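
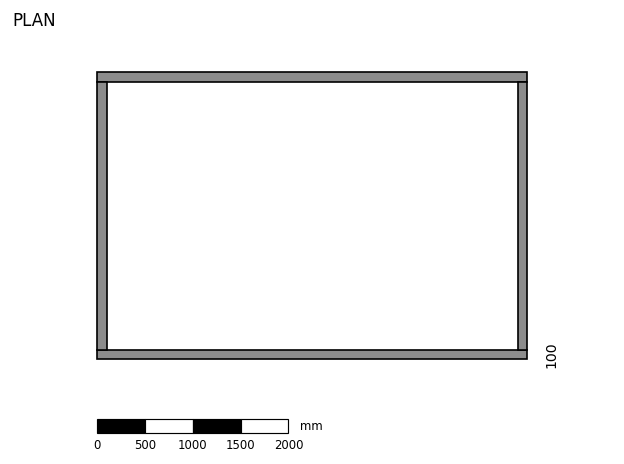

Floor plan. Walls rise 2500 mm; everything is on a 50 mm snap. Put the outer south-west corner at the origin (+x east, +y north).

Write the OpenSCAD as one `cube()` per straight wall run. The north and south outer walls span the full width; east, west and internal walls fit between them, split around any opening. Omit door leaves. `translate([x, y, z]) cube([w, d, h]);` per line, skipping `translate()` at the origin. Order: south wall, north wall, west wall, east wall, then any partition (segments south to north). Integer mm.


cube([4500, 100, 2500]);
translate([0, 2900, 0]) cube([4500, 100, 2500]);
translate([0, 100, 0]) cube([100, 2800, 2500]);
translate([4400, 100, 0]) cube([100, 2800, 2500]);


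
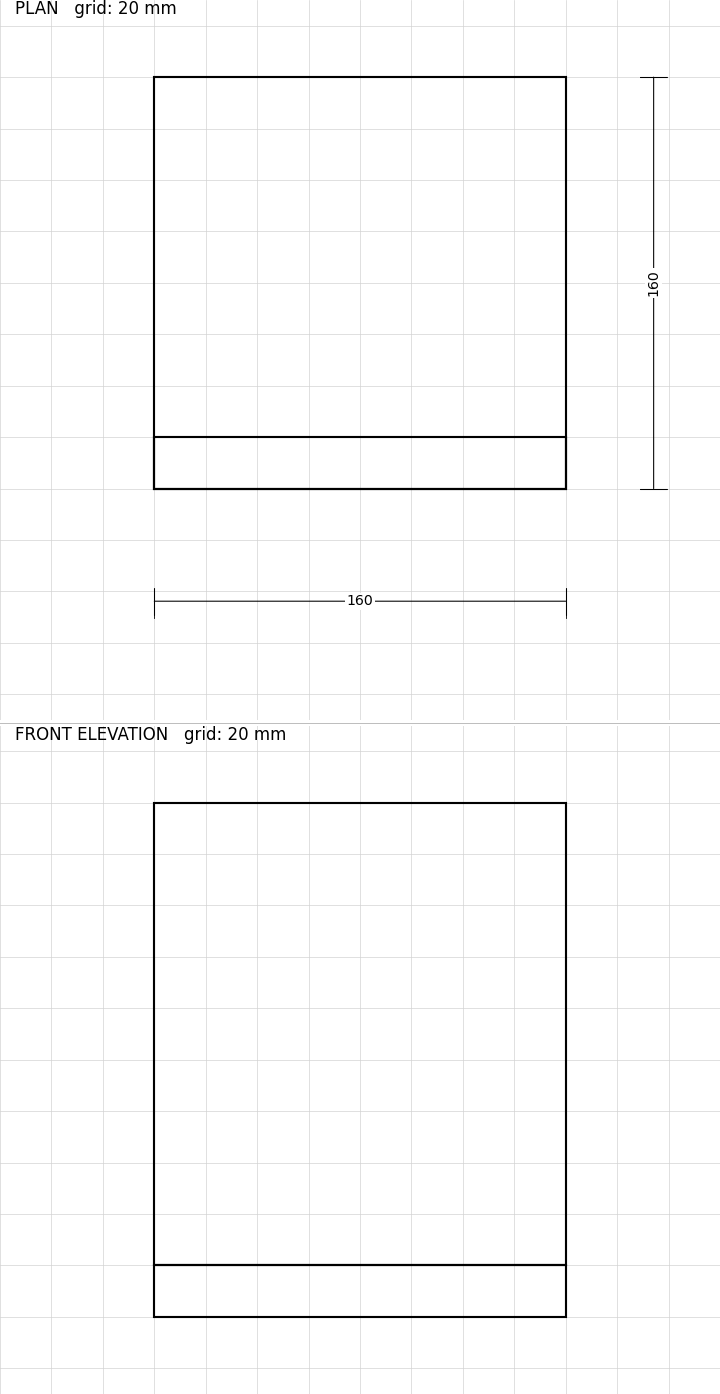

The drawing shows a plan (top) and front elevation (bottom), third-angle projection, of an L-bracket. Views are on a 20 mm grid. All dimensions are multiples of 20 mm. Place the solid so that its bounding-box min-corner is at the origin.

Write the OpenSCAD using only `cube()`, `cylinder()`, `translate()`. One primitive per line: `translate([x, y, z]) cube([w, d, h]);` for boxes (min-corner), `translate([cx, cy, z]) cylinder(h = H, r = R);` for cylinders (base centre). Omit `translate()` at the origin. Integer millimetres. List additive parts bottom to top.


cube([160, 160, 20]);
translate([0, 0, 20]) cube([160, 20, 180]);


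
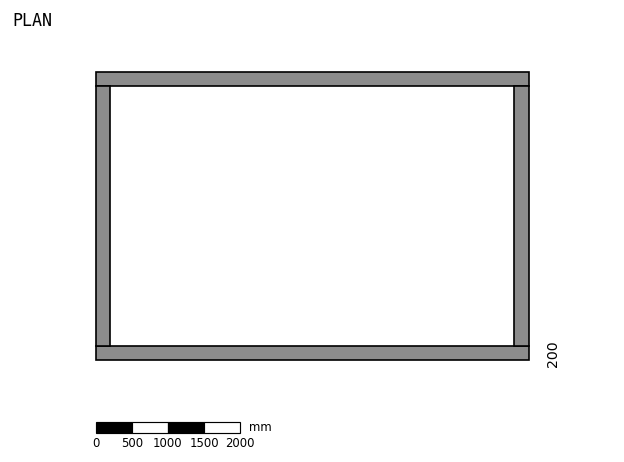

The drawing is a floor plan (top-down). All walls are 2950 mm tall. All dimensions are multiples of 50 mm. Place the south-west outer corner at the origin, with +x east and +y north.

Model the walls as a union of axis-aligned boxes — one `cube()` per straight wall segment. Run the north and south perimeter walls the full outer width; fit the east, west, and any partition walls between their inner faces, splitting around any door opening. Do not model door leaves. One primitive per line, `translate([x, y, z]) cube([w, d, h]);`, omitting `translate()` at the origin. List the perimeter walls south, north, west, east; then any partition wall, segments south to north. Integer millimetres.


cube([6000, 200, 2950]);
translate([0, 3800, 0]) cube([6000, 200, 2950]);
translate([0, 200, 0]) cube([200, 3600, 2950]);
translate([5800, 200, 0]) cube([200, 3600, 2950]);


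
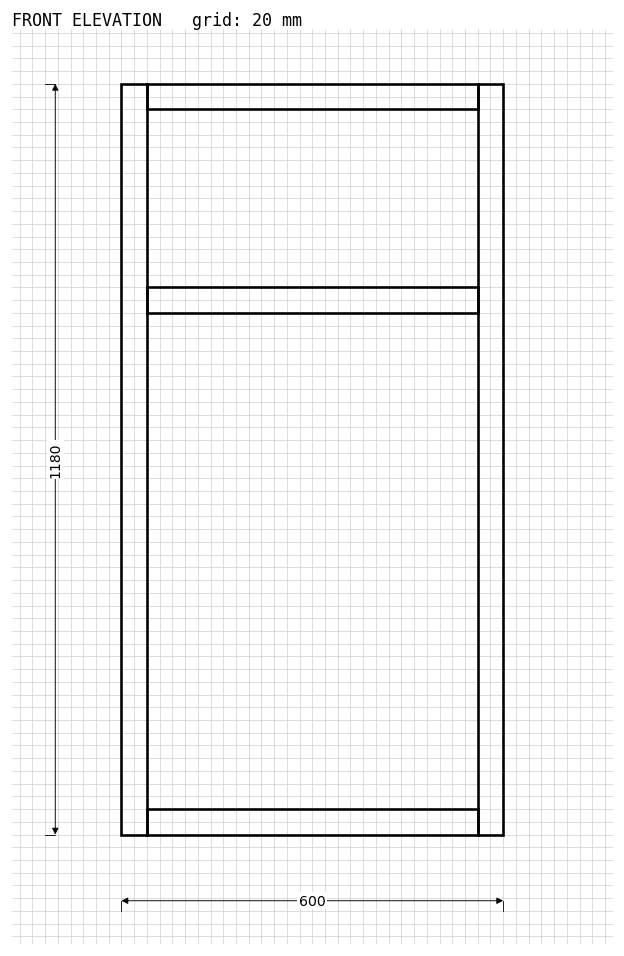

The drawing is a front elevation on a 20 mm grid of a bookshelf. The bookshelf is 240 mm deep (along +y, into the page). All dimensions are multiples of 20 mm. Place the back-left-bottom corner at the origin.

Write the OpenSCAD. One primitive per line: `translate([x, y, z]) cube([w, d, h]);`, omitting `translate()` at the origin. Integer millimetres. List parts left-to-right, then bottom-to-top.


cube([40, 240, 1180]);
translate([40, 0, 0]) cube([520, 240, 40]);
translate([40, 0, 820]) cube([520, 240, 40]);
translate([40, 0, 1140]) cube([520, 240, 40]);
translate([560, 0, 0]) cube([40, 240, 1180]);


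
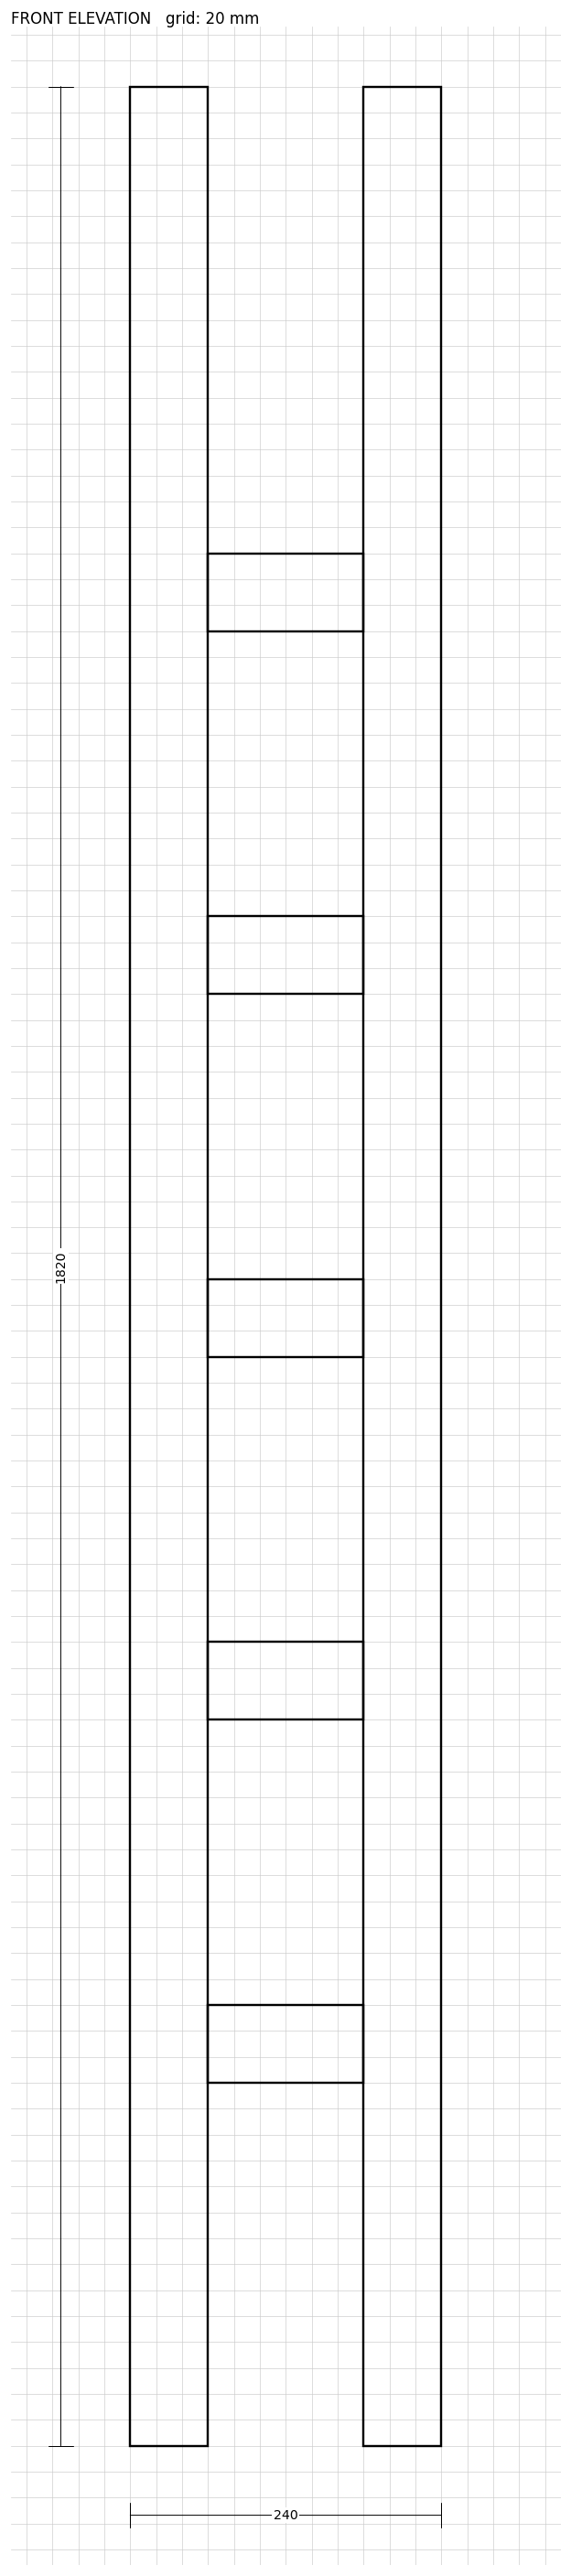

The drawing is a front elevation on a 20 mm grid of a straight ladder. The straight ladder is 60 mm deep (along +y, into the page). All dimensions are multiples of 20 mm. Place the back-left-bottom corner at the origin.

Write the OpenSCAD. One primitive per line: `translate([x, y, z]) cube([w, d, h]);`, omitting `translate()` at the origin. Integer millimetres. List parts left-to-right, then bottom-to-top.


cube([60, 60, 1820]);
translate([60, 0, 280]) cube([120, 60, 60]);
translate([60, 0, 560]) cube([120, 60, 60]);
translate([60, 0, 840]) cube([120, 60, 60]);
translate([60, 0, 1120]) cube([120, 60, 60]);
translate([60, 0, 1400]) cube([120, 60, 60]);
translate([180, 0, 0]) cube([60, 60, 1820]);


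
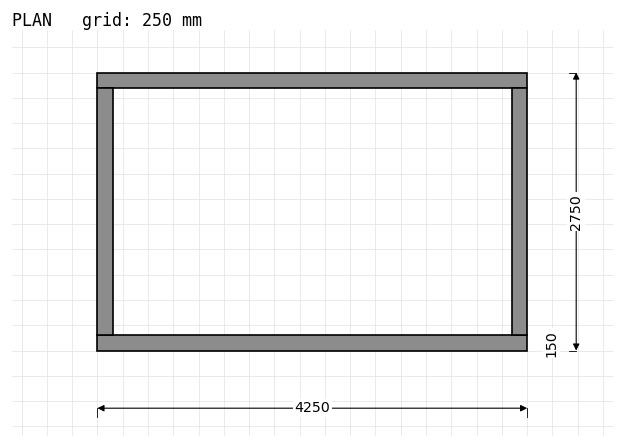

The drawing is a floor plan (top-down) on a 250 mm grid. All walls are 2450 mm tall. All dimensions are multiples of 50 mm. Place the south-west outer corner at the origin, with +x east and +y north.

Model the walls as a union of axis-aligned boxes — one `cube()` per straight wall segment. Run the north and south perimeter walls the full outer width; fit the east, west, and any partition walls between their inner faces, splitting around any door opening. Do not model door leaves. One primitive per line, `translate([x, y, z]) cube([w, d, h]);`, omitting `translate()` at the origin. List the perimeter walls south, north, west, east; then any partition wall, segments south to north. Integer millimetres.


cube([4250, 150, 2450]);
translate([0, 2600, 0]) cube([4250, 150, 2450]);
translate([0, 150, 0]) cube([150, 2450, 2450]);
translate([4100, 150, 0]) cube([150, 2450, 2450]);


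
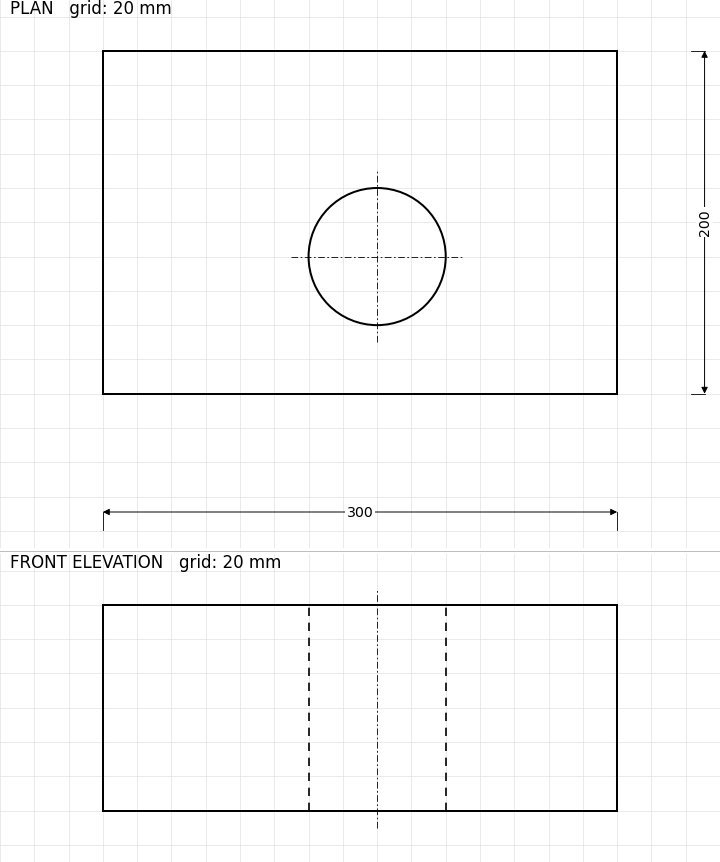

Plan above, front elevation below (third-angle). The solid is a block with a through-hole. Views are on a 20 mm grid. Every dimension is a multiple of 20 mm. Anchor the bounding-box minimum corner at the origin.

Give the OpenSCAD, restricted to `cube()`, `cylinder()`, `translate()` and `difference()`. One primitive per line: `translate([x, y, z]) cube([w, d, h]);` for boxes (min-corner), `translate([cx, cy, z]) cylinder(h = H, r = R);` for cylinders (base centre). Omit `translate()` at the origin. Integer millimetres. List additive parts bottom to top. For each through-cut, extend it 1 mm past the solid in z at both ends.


difference() {
  cube([300, 200, 120]);
  translate([160, 80, -1]) cylinder(h = 122, r = 40);
}


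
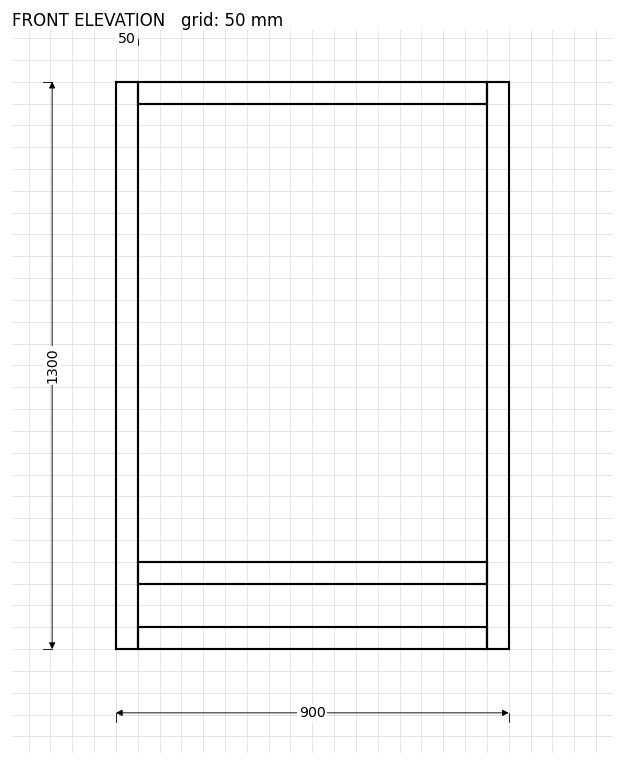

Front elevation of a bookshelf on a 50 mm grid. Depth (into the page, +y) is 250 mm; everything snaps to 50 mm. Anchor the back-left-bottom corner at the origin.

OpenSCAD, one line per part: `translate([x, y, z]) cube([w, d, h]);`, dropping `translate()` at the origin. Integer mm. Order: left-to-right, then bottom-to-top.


cube([50, 250, 1300]);
translate([50, 0, 0]) cube([800, 250, 50]);
translate([50, 0, 150]) cube([800, 250, 50]);
translate([50, 0, 1250]) cube([800, 250, 50]);
translate([850, 0, 0]) cube([50, 250, 1300]);


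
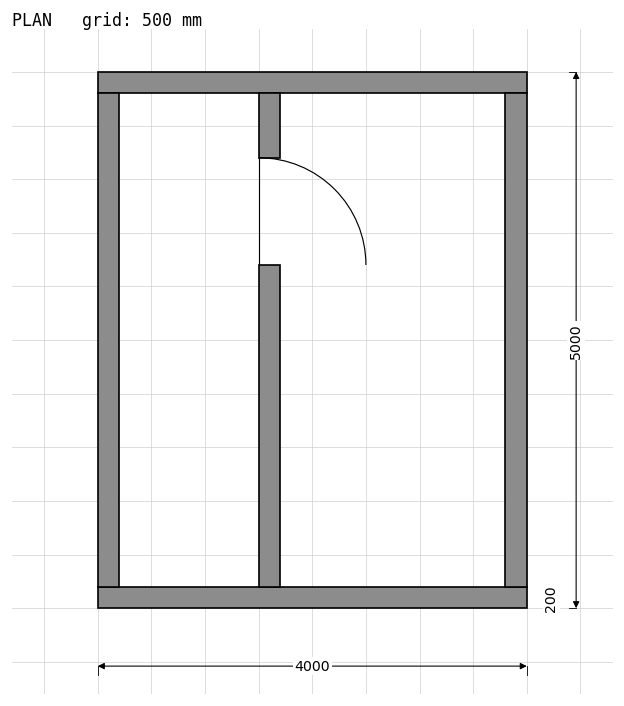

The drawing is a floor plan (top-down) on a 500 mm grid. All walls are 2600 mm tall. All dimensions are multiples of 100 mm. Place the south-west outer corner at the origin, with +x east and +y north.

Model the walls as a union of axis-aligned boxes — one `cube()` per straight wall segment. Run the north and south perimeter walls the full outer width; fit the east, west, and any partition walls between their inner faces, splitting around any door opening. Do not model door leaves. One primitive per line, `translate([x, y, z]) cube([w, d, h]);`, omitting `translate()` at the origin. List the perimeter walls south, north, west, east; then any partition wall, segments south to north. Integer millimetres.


cube([4000, 200, 2600]);
translate([0, 4800, 0]) cube([4000, 200, 2600]);
translate([0, 200, 0]) cube([200, 4600, 2600]);
translate([3800, 200, 0]) cube([200, 4600, 2600]);
translate([1500, 200, 0]) cube([200, 3000, 2600]);
translate([1500, 4200, 0]) cube([200, 600, 2600]);


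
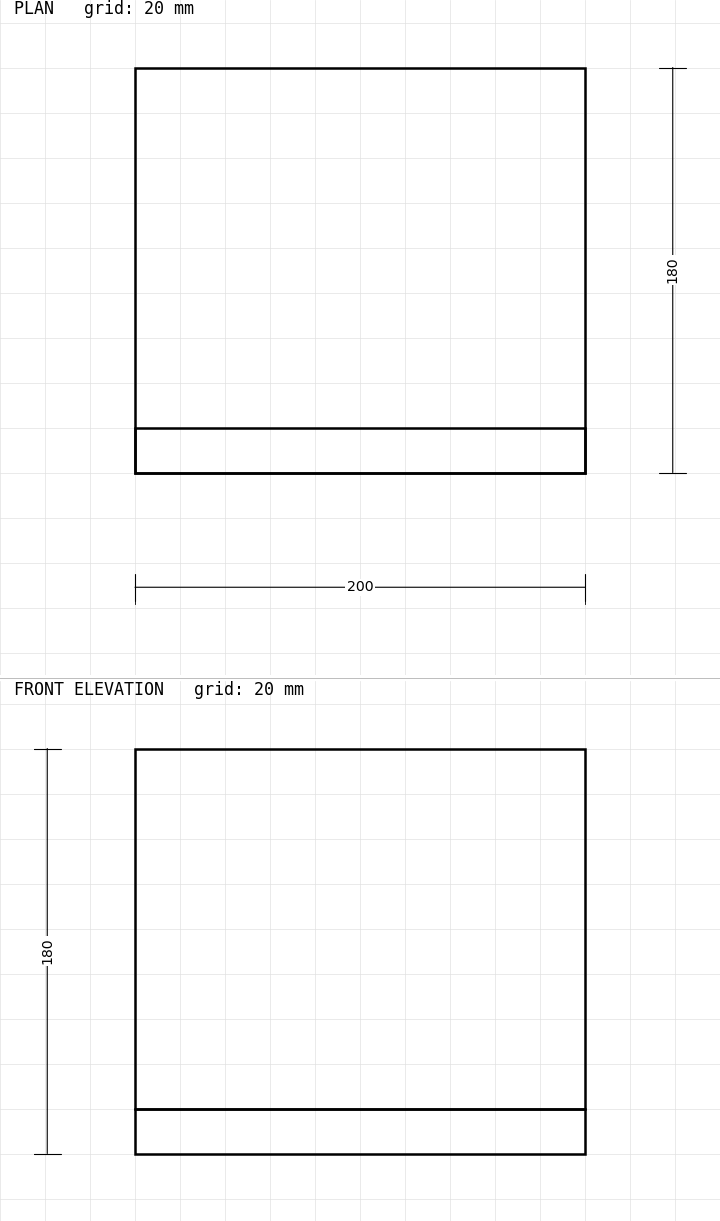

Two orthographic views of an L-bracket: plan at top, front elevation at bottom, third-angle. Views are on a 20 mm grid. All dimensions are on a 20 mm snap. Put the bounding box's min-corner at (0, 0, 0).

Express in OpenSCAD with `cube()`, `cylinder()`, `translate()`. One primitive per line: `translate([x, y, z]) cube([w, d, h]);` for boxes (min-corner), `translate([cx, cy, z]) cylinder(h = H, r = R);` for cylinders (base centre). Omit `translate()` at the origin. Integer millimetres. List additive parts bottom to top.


cube([200, 180, 20]);
translate([0, 0, 20]) cube([200, 20, 160]);


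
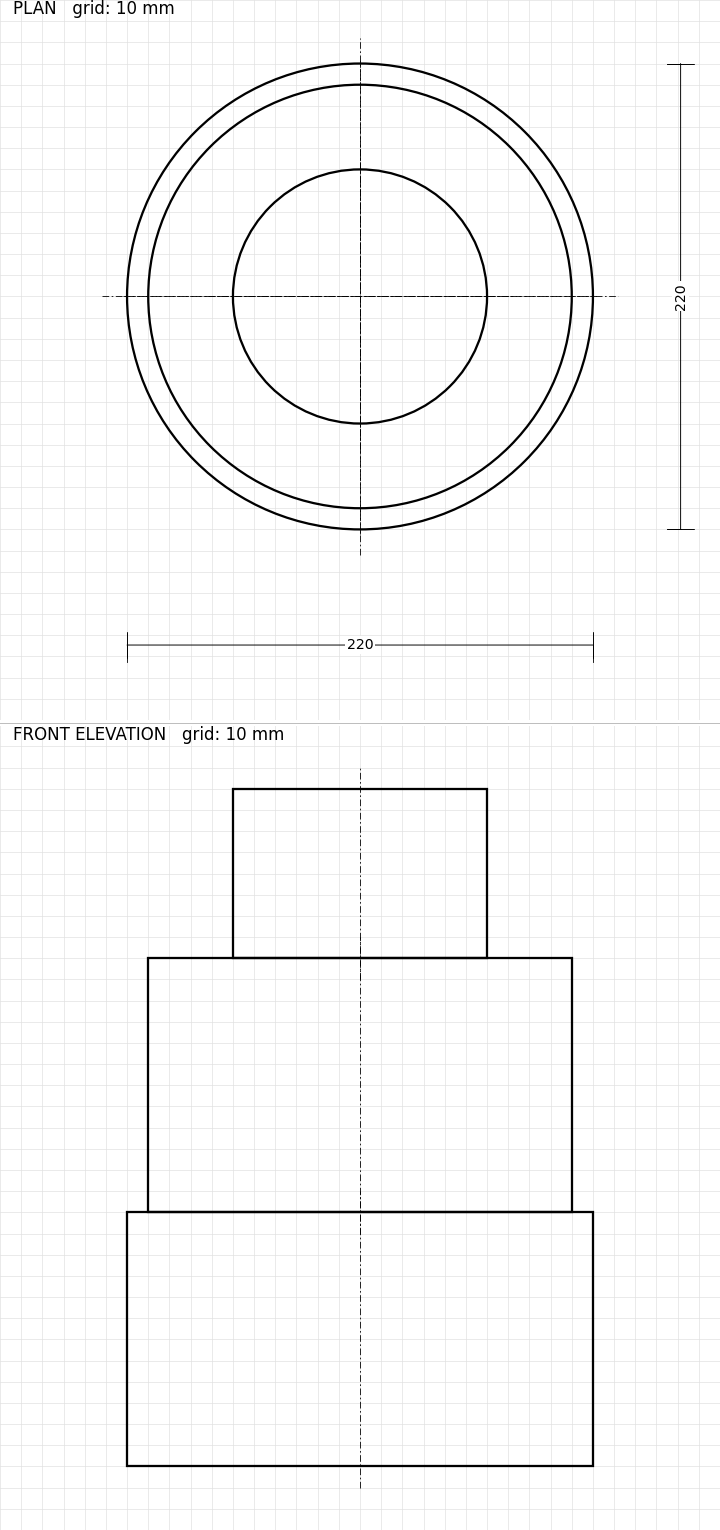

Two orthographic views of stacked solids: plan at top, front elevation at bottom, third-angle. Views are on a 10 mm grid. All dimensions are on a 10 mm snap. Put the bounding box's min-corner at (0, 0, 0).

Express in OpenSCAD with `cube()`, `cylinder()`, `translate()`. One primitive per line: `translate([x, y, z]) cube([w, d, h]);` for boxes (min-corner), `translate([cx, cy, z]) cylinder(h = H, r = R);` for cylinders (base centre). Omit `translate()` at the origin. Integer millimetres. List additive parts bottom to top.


translate([110, 110, 0]) cylinder(h = 120, r = 110);
translate([110, 110, 120]) cylinder(h = 120, r = 100);
translate([110, 110, 240]) cylinder(h = 80, r = 60);


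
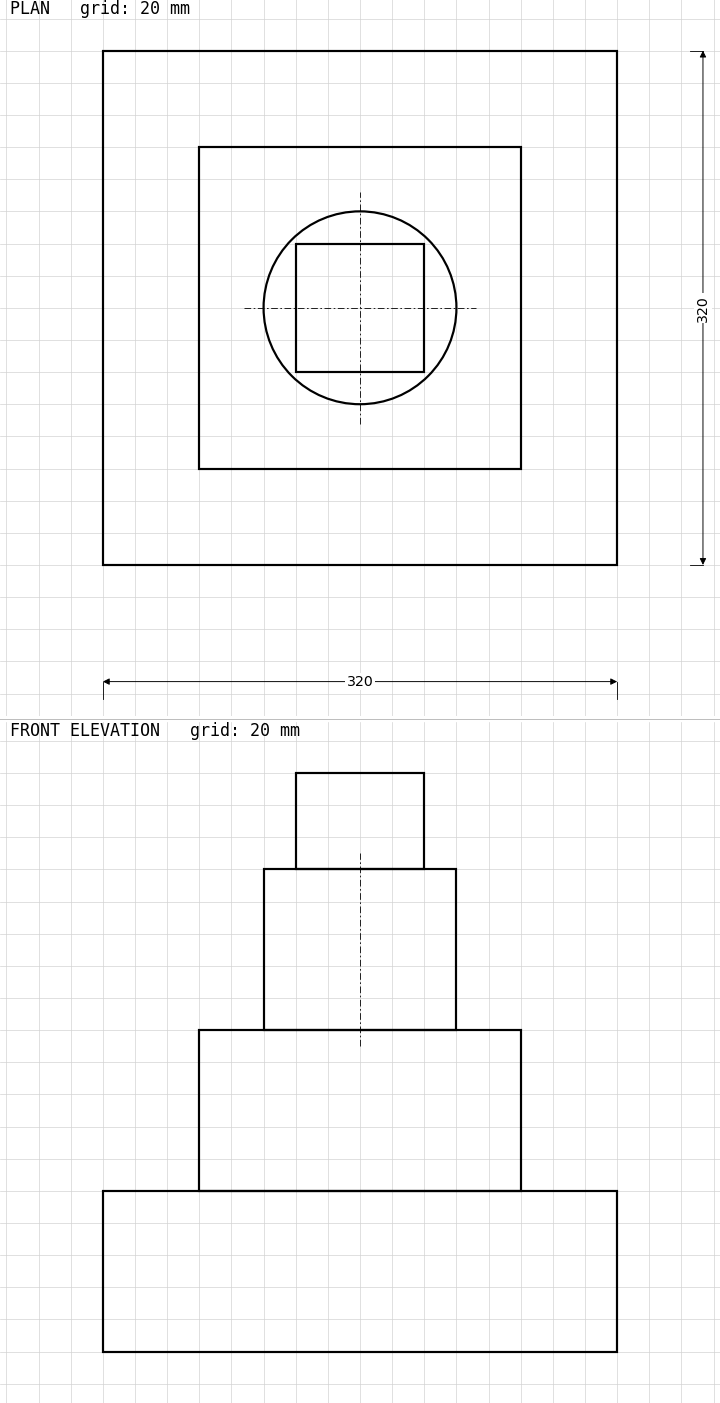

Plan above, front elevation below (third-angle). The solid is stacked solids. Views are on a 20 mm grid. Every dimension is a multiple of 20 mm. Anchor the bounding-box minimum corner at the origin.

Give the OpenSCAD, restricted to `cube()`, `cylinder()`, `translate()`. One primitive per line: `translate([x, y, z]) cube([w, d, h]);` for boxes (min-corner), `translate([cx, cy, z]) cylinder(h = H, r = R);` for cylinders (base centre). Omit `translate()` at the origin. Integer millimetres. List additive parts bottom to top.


cube([320, 320, 100]);
translate([60, 60, 100]) cube([200, 200, 100]);
translate([160, 160, 200]) cylinder(h = 100, r = 60);
translate([120, 120, 300]) cube([80, 80, 60]);


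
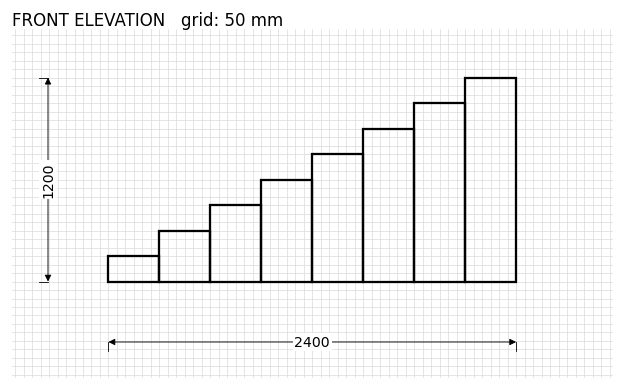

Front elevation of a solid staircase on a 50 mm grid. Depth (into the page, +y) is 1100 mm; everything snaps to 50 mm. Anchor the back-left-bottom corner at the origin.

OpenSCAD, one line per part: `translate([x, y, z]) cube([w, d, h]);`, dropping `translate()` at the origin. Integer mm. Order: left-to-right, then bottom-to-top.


cube([300, 1100, 150]);
translate([300, 0, 0]) cube([300, 1100, 300]);
translate([600, 0, 0]) cube([300, 1100, 450]);
translate([900, 0, 0]) cube([300, 1100, 600]);
translate([1200, 0, 0]) cube([300, 1100, 750]);
translate([1500, 0, 0]) cube([300, 1100, 900]);
translate([1800, 0, 0]) cube([300, 1100, 1050]);
translate([2100, 0, 0]) cube([300, 1100, 1200]);


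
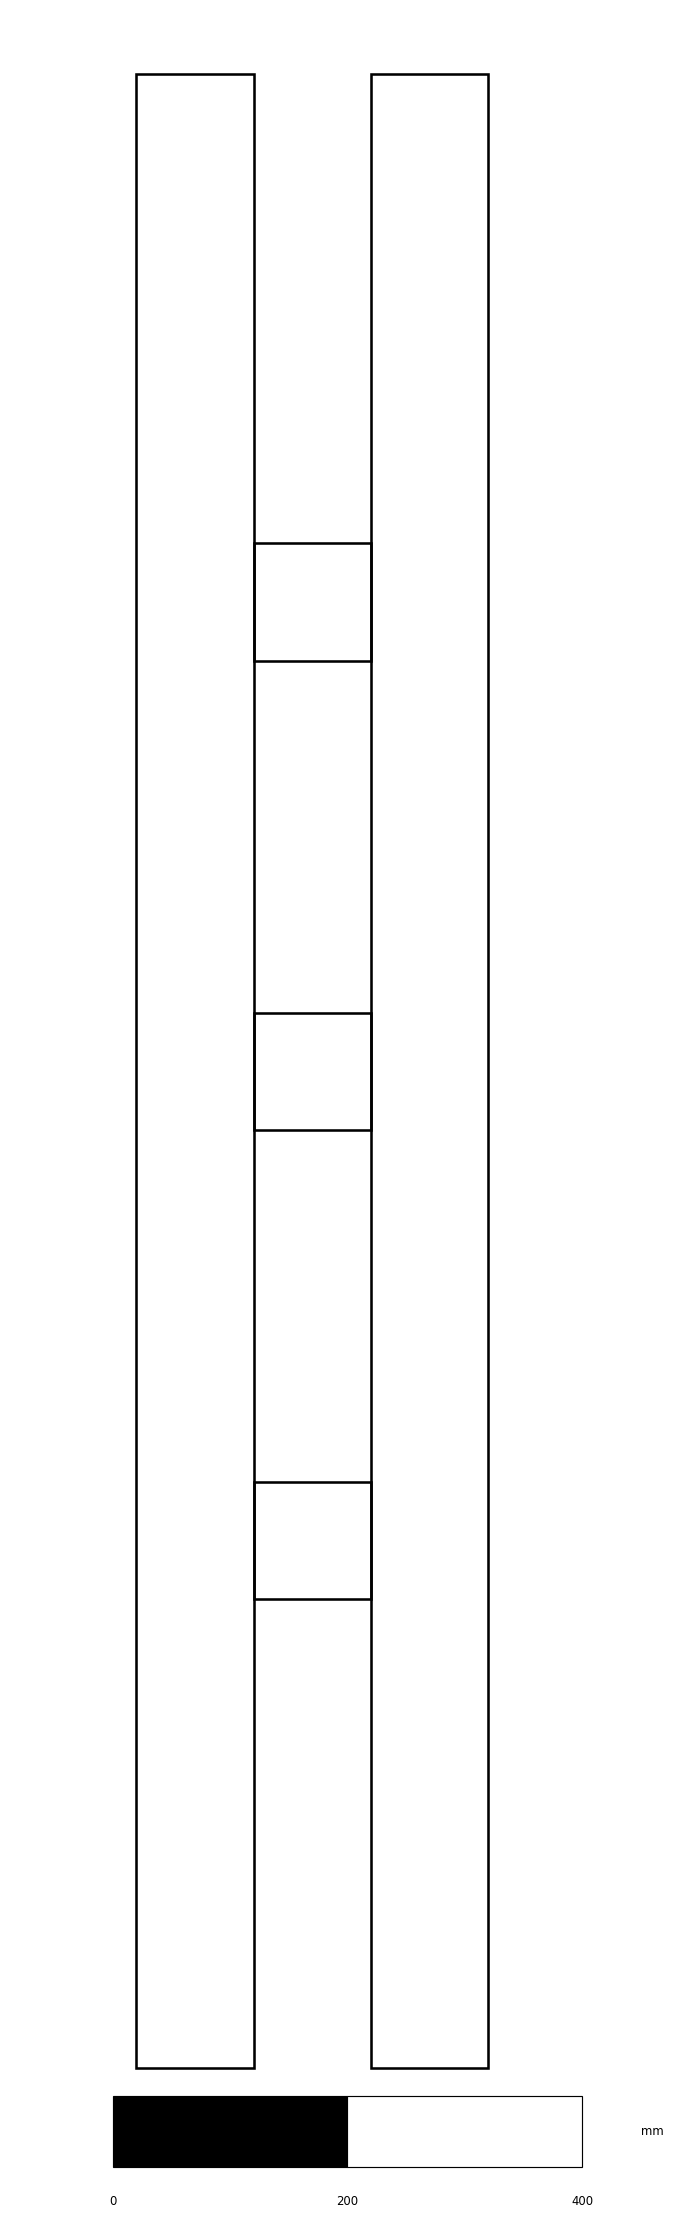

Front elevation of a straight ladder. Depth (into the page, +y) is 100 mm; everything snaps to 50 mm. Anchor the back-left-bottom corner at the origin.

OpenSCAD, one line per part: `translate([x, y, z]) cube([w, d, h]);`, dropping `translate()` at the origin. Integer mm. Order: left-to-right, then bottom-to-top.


cube([100, 100, 1700]);
translate([100, 0, 400]) cube([100, 100, 100]);
translate([100, 0, 800]) cube([100, 100, 100]);
translate([100, 0, 1200]) cube([100, 100, 100]);
translate([200, 0, 0]) cube([100, 100, 1700]);


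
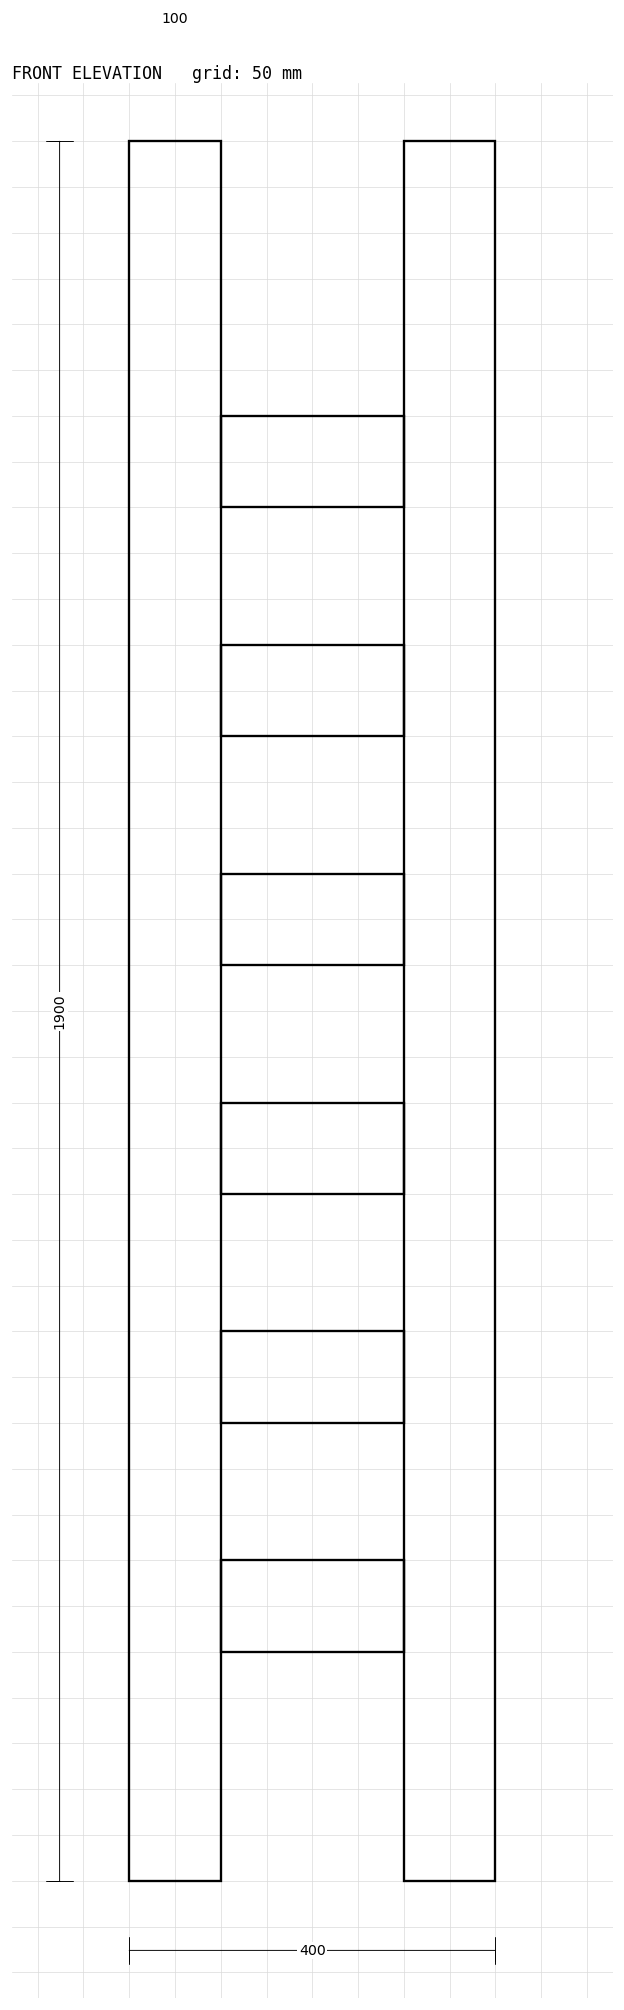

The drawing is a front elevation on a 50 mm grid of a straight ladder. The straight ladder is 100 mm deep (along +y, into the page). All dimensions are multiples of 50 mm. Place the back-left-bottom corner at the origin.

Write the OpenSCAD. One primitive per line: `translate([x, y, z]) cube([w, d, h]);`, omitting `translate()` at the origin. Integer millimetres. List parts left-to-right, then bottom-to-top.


cube([100, 100, 1900]);
translate([100, 0, 250]) cube([200, 100, 100]);
translate([100, 0, 500]) cube([200, 100, 100]);
translate([100, 0, 750]) cube([200, 100, 100]);
translate([100, 0, 1000]) cube([200, 100, 100]);
translate([100, 0, 1250]) cube([200, 100, 100]);
translate([100, 0, 1500]) cube([200, 100, 100]);
translate([300, 0, 0]) cube([100, 100, 1900]);


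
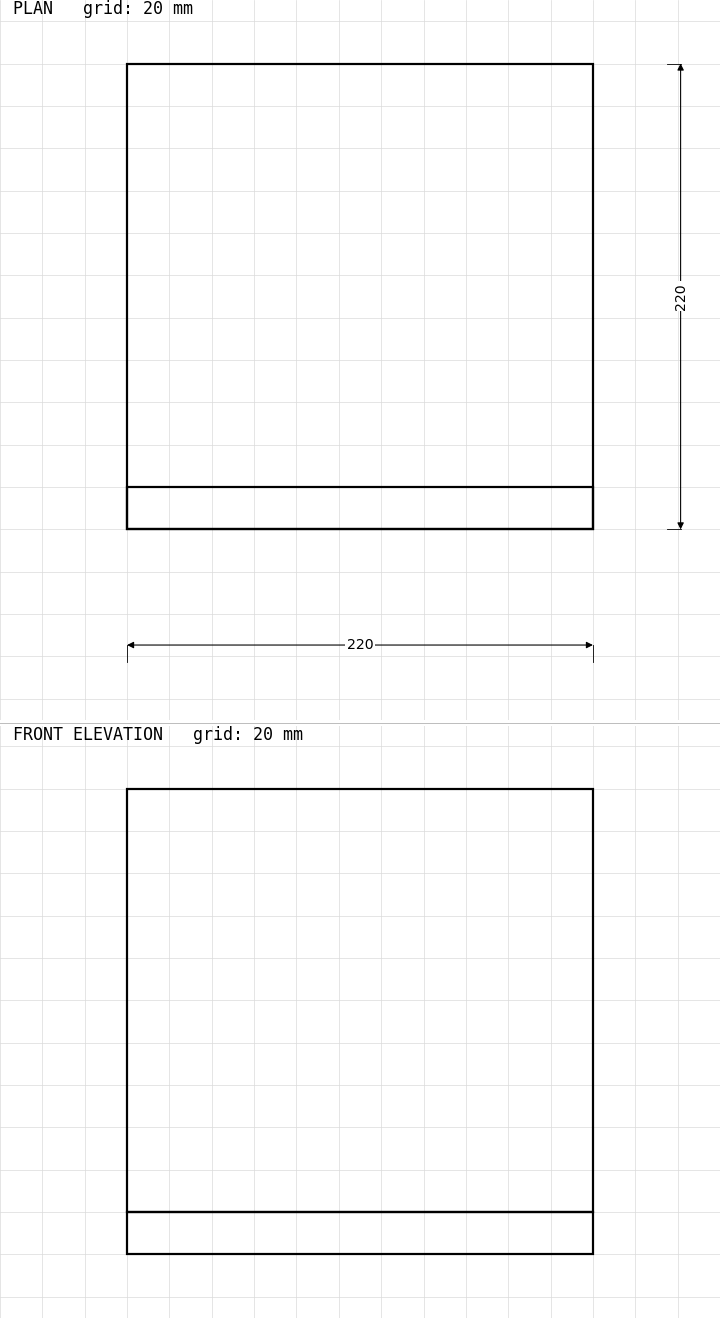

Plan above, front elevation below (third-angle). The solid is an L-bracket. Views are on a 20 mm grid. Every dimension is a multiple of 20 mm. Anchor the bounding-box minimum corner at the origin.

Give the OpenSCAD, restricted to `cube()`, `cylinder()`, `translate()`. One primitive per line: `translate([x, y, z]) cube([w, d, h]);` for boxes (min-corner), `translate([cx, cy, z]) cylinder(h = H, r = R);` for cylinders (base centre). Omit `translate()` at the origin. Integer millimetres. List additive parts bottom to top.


cube([220, 220, 20]);
translate([0, 0, 20]) cube([220, 20, 200]);


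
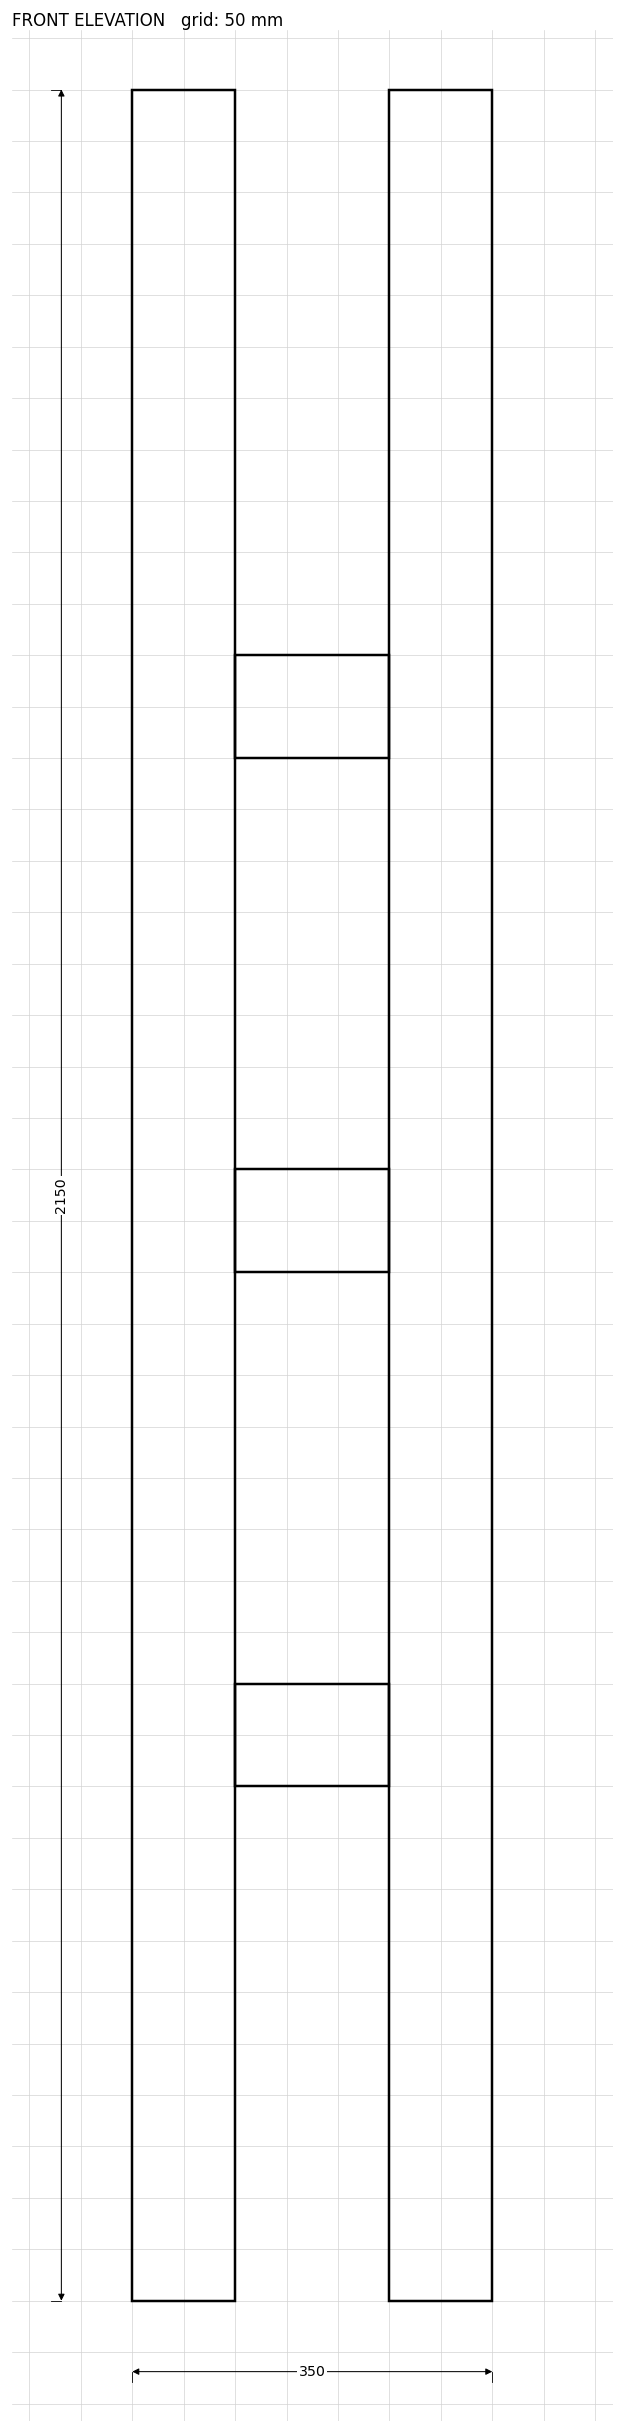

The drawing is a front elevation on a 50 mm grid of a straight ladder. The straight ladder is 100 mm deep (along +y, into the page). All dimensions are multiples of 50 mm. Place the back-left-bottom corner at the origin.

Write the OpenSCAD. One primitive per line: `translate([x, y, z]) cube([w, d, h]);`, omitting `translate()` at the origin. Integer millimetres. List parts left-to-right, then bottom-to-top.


cube([100, 100, 2150]);
translate([100, 0, 500]) cube([150, 100, 100]);
translate([100, 0, 1000]) cube([150, 100, 100]);
translate([100, 0, 1500]) cube([150, 100, 100]);
translate([250, 0, 0]) cube([100, 100, 2150]);


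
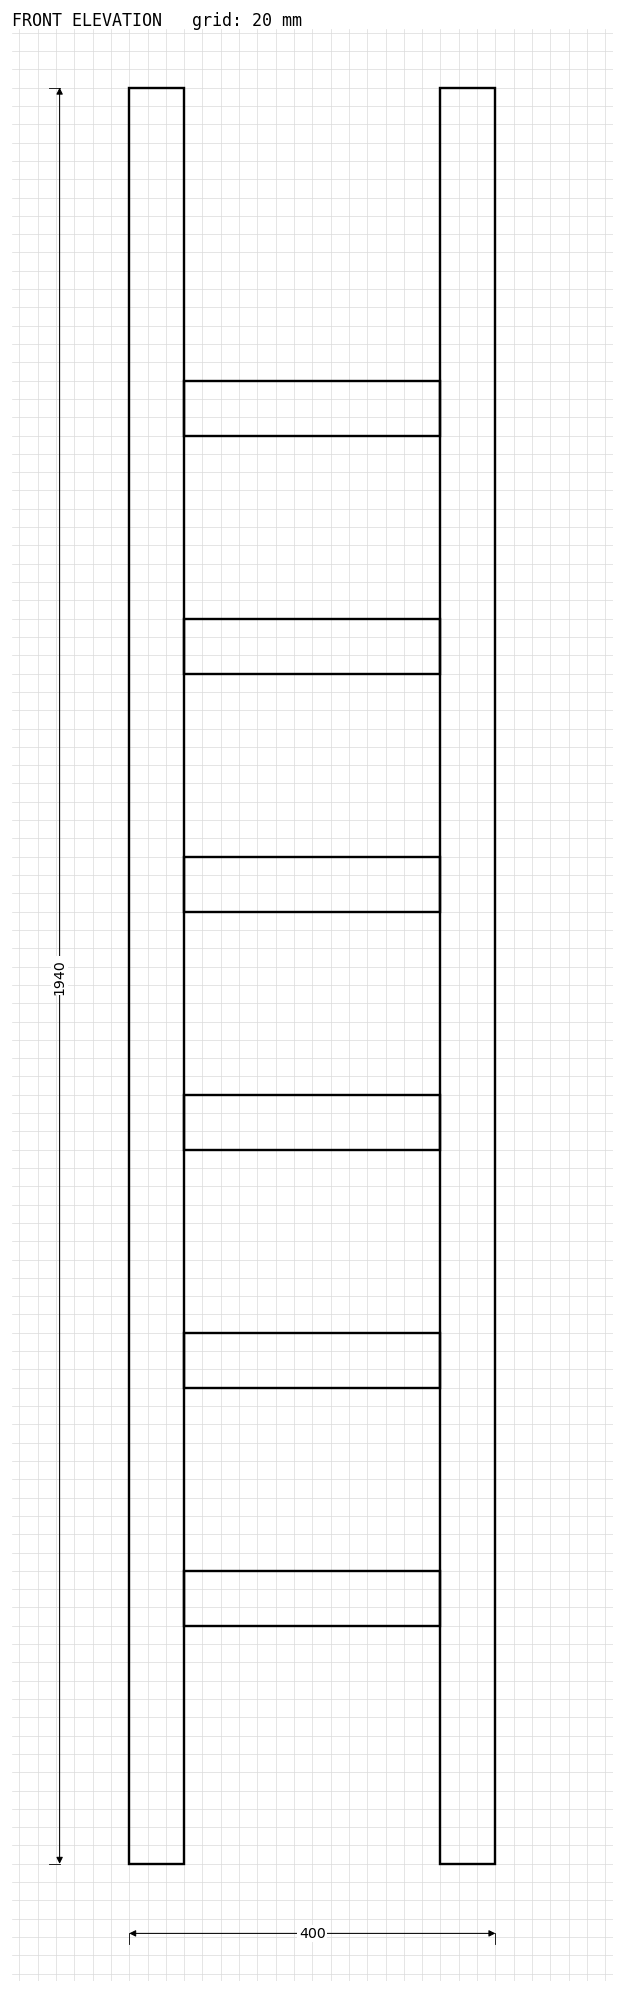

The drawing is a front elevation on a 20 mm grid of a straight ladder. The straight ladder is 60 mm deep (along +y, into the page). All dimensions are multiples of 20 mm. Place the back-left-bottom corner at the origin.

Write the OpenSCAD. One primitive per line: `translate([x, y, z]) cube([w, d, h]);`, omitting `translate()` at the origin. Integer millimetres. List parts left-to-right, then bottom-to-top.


cube([60, 60, 1940]);
translate([60, 0, 260]) cube([280, 60, 60]);
translate([60, 0, 520]) cube([280, 60, 60]);
translate([60, 0, 780]) cube([280, 60, 60]);
translate([60, 0, 1040]) cube([280, 60, 60]);
translate([60, 0, 1300]) cube([280, 60, 60]);
translate([60, 0, 1560]) cube([280, 60, 60]);
translate([340, 0, 0]) cube([60, 60, 1940]);


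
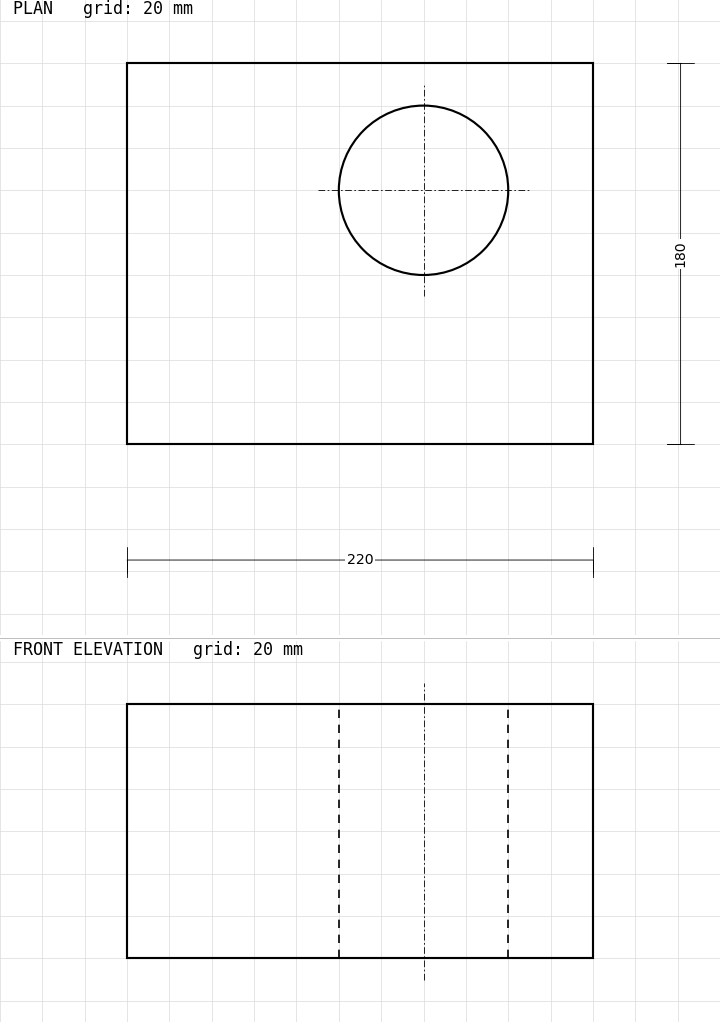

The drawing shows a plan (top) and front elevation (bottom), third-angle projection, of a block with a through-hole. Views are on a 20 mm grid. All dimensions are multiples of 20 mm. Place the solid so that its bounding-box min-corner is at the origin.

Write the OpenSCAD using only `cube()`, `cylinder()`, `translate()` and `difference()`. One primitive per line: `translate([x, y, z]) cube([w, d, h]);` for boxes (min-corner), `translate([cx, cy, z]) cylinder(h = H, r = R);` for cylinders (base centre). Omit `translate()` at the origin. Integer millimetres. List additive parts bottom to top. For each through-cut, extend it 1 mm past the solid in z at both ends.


difference() {
  cube([220, 180, 120]);
  translate([140, 120, -1]) cylinder(h = 122, r = 40);
}


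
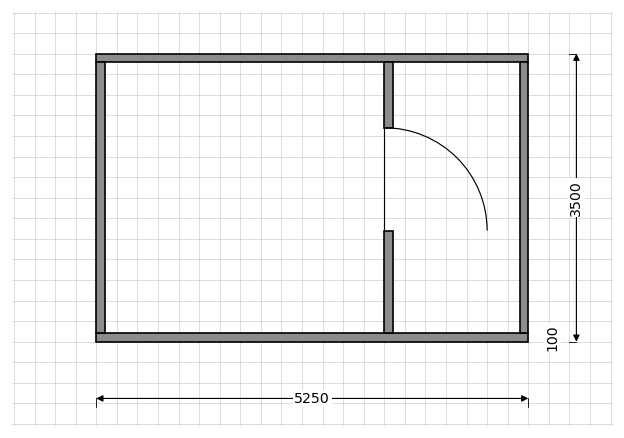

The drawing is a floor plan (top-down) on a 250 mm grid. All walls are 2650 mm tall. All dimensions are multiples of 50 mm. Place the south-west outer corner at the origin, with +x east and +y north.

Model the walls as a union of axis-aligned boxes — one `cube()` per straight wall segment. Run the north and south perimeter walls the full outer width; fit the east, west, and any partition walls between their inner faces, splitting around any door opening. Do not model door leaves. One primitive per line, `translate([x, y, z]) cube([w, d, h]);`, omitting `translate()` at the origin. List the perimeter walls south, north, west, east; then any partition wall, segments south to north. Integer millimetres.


cube([5250, 100, 2650]);
translate([0, 3400, 0]) cube([5250, 100, 2650]);
translate([0, 100, 0]) cube([100, 3300, 2650]);
translate([5150, 100, 0]) cube([100, 3300, 2650]);
translate([3500, 100, 0]) cube([100, 1250, 2650]);
translate([3500, 2600, 0]) cube([100, 800, 2650]);


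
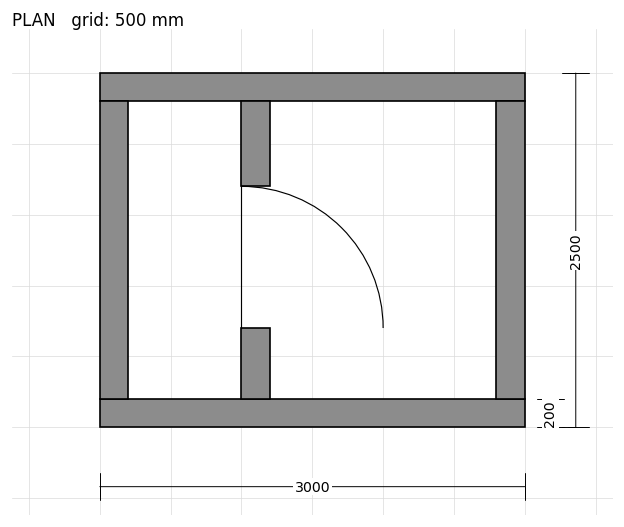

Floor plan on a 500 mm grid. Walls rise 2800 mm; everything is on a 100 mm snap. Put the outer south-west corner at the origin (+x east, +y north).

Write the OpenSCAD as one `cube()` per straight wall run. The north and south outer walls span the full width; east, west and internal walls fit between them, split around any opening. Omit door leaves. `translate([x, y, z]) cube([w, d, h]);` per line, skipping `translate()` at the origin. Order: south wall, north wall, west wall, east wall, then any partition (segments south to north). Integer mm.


cube([3000, 200, 2800]);
translate([0, 2300, 0]) cube([3000, 200, 2800]);
translate([0, 200, 0]) cube([200, 2100, 2800]);
translate([2800, 200, 0]) cube([200, 2100, 2800]);
translate([1000, 200, 0]) cube([200, 500, 2800]);
translate([1000, 1700, 0]) cube([200, 600, 2800]);


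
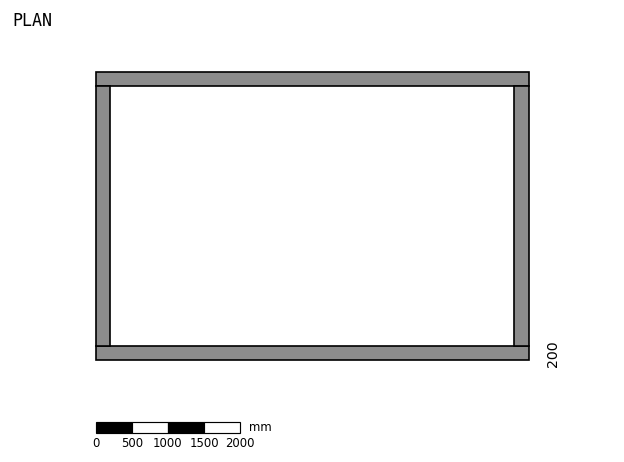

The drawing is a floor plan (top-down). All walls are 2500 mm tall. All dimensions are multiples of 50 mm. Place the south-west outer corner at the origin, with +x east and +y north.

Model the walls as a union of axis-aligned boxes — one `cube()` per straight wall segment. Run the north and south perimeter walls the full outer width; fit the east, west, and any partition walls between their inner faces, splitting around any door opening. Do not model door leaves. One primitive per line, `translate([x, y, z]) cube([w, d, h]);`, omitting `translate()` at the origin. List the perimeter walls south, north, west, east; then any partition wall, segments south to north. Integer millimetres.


cube([6000, 200, 2500]);
translate([0, 3800, 0]) cube([6000, 200, 2500]);
translate([0, 200, 0]) cube([200, 3600, 2500]);
translate([5800, 200, 0]) cube([200, 3600, 2500]);


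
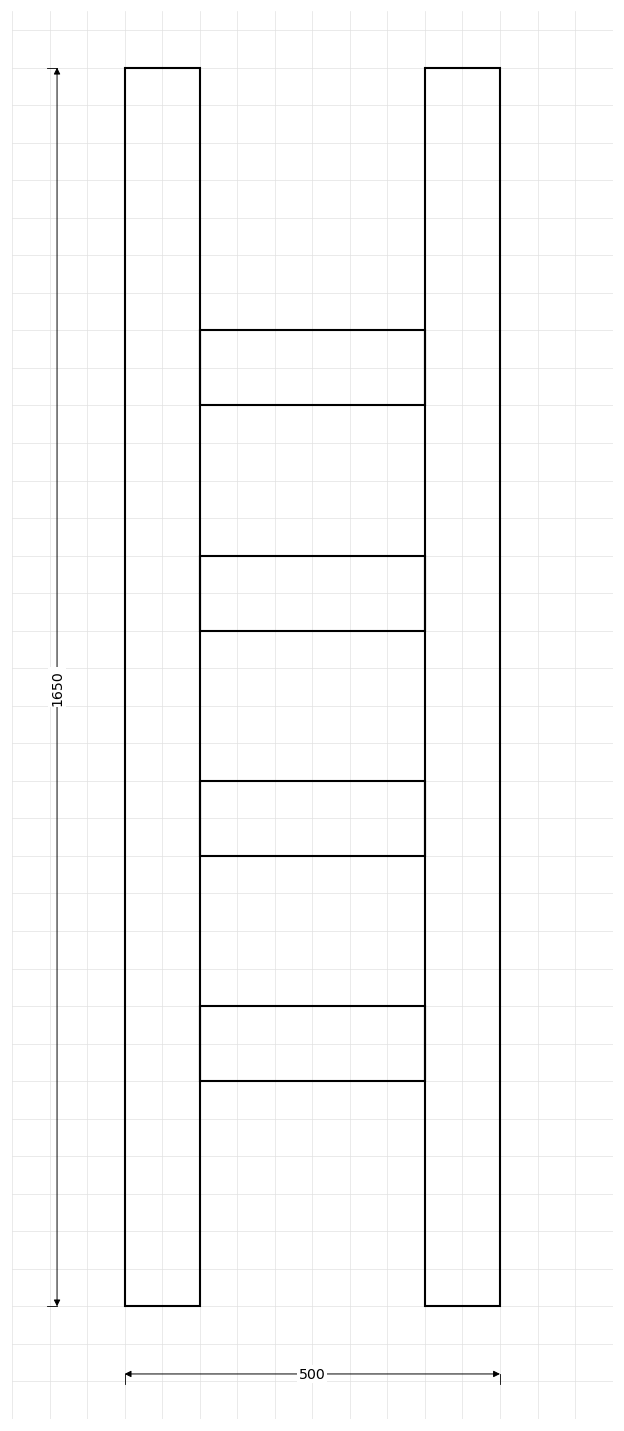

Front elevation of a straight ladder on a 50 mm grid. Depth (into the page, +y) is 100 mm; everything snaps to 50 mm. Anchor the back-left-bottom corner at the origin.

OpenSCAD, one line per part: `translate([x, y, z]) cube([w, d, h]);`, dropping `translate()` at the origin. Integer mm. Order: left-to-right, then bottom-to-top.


cube([100, 100, 1650]);
translate([100, 0, 300]) cube([300, 100, 100]);
translate([100, 0, 600]) cube([300, 100, 100]);
translate([100, 0, 900]) cube([300, 100, 100]);
translate([100, 0, 1200]) cube([300, 100, 100]);
translate([400, 0, 0]) cube([100, 100, 1650]);


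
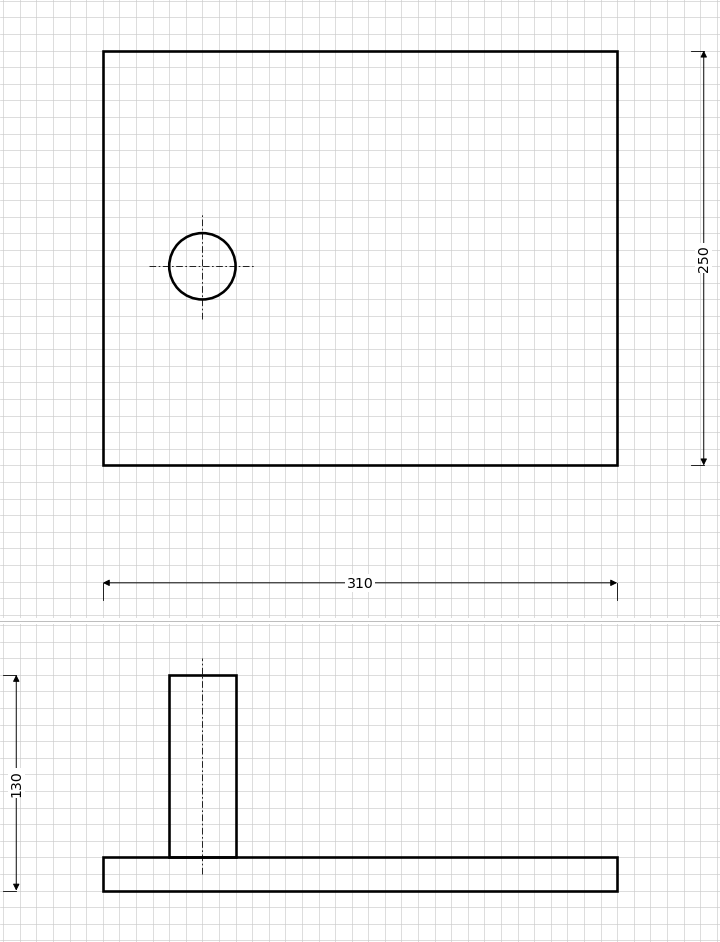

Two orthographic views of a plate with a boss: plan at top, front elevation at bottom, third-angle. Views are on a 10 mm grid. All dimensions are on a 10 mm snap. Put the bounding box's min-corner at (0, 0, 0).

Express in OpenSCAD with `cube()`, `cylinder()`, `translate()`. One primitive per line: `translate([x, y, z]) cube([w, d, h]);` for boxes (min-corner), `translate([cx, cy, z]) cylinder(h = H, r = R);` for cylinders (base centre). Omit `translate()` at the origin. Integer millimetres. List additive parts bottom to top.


cube([310, 250, 20]);
translate([60, 120, 20]) cylinder(h = 110, r = 20);


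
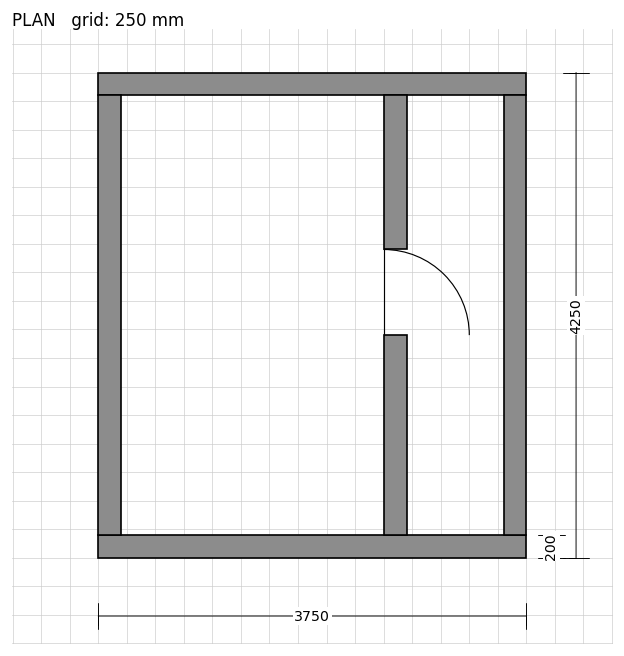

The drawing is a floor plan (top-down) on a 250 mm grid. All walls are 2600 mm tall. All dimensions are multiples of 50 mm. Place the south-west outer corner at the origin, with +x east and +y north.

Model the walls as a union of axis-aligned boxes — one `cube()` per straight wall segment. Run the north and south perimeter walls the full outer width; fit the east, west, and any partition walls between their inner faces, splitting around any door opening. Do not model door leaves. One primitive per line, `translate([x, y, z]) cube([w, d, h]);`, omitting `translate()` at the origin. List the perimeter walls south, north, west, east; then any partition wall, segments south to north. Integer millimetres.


cube([3750, 200, 2600]);
translate([0, 4050, 0]) cube([3750, 200, 2600]);
translate([0, 200, 0]) cube([200, 3850, 2600]);
translate([3550, 200, 0]) cube([200, 3850, 2600]);
translate([2500, 200, 0]) cube([200, 1750, 2600]);
translate([2500, 2700, 0]) cube([200, 1350, 2600]);


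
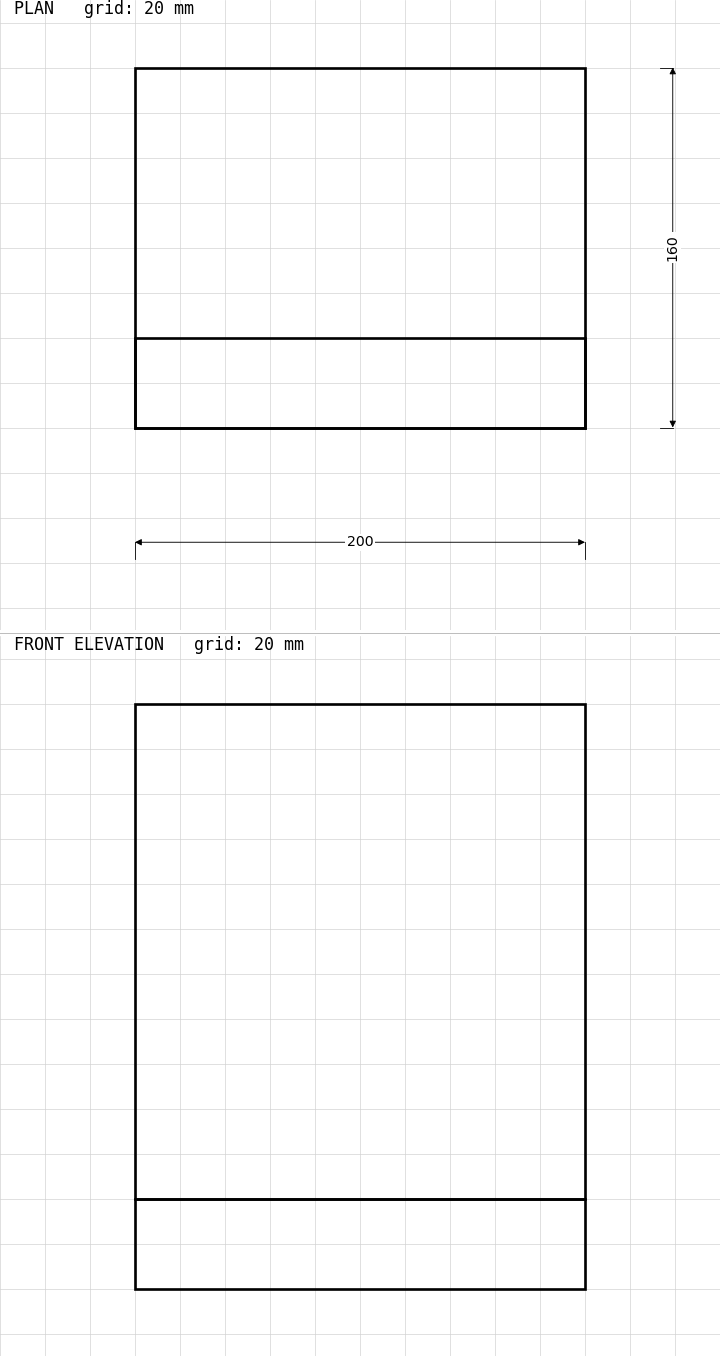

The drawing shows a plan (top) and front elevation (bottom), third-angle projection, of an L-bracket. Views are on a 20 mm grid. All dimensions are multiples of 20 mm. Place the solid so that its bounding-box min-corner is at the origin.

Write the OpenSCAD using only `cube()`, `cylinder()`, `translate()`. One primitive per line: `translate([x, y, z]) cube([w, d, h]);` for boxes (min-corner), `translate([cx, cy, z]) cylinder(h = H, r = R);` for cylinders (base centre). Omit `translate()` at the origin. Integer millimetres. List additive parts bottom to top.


cube([200, 160, 40]);
translate([0, 0, 40]) cube([200, 40, 220]);


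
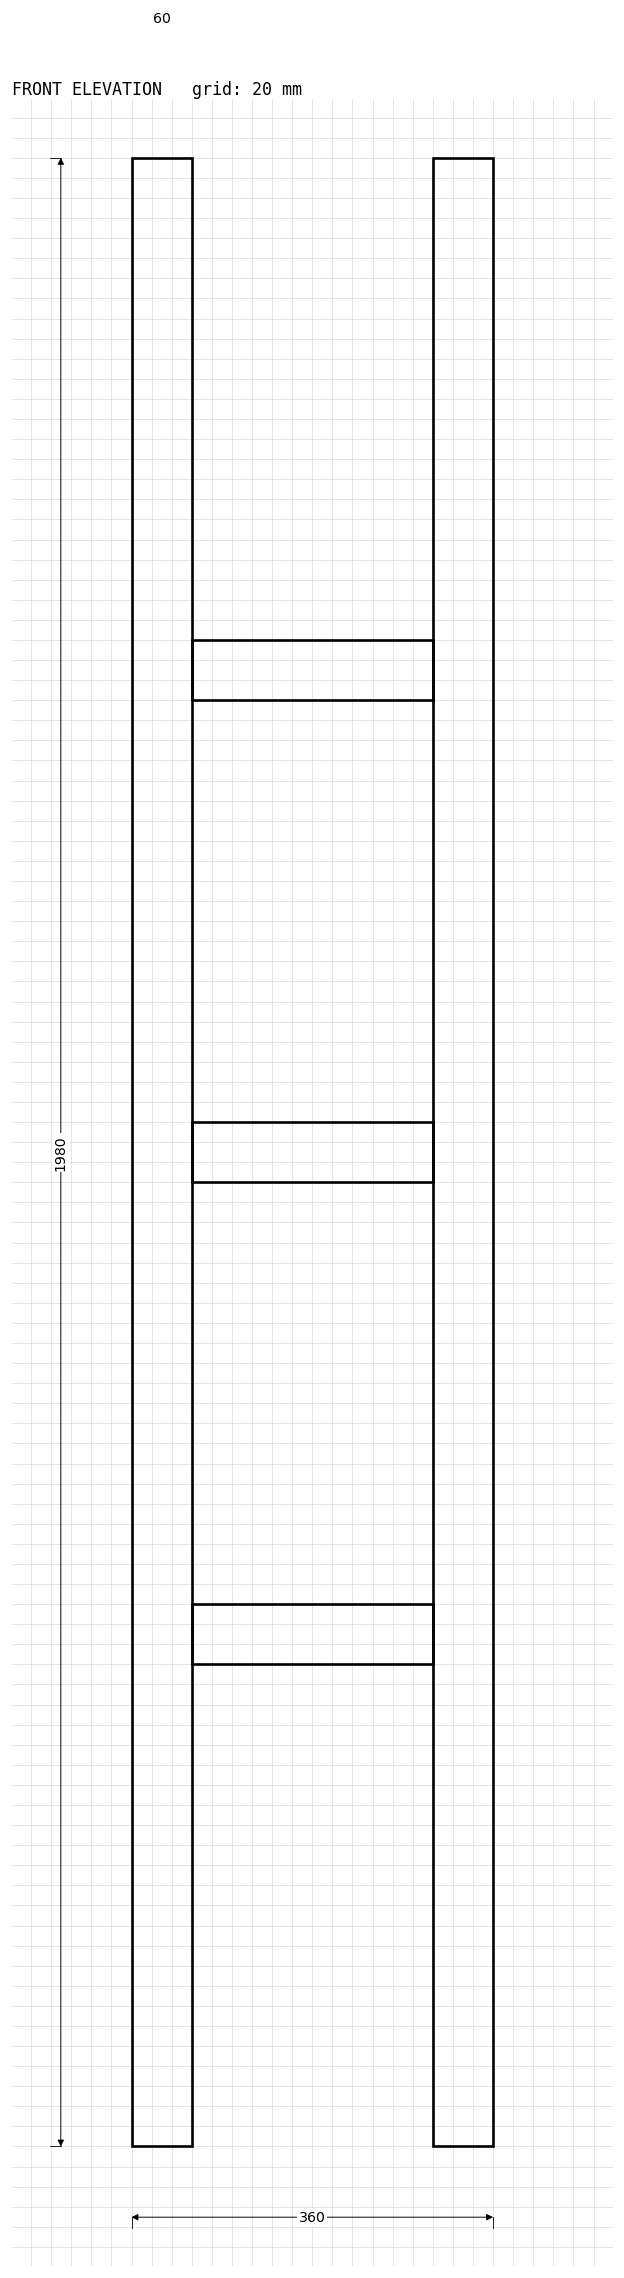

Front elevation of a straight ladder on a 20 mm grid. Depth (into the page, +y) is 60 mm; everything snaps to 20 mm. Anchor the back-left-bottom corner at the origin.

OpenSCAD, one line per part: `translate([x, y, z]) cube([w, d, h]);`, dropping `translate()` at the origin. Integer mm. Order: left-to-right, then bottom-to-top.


cube([60, 60, 1980]);
translate([60, 0, 480]) cube([240, 60, 60]);
translate([60, 0, 960]) cube([240, 60, 60]);
translate([60, 0, 1440]) cube([240, 60, 60]);
translate([300, 0, 0]) cube([60, 60, 1980]);


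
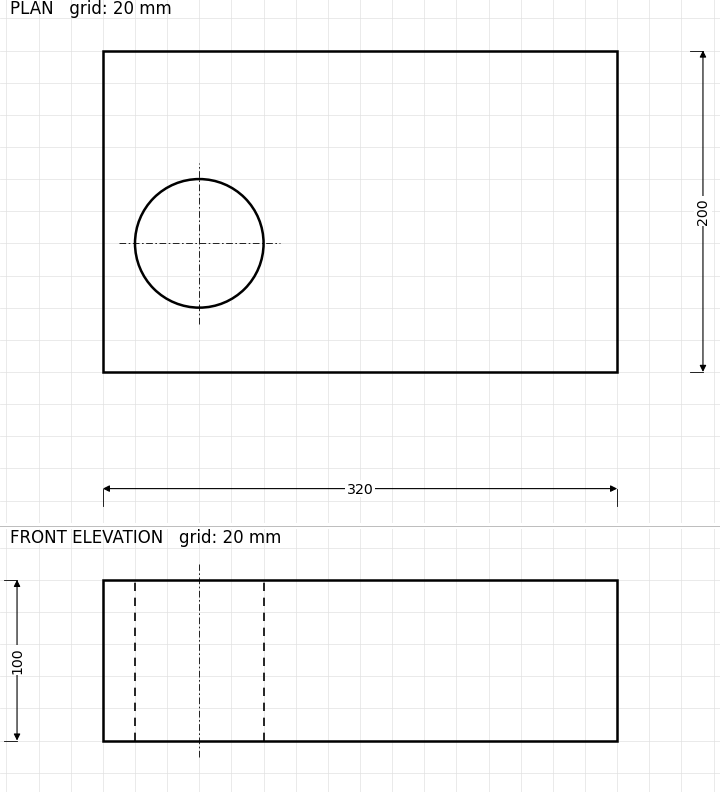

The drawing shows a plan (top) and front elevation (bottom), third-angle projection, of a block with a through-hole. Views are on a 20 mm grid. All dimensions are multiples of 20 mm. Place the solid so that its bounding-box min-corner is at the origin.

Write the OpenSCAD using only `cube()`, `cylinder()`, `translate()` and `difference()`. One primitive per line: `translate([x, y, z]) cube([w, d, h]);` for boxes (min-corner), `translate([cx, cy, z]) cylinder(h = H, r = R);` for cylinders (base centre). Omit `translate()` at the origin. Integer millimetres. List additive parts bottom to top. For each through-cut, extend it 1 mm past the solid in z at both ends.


difference() {
  cube([320, 200, 100]);
  translate([60, 80, -1]) cylinder(h = 102, r = 40);
}


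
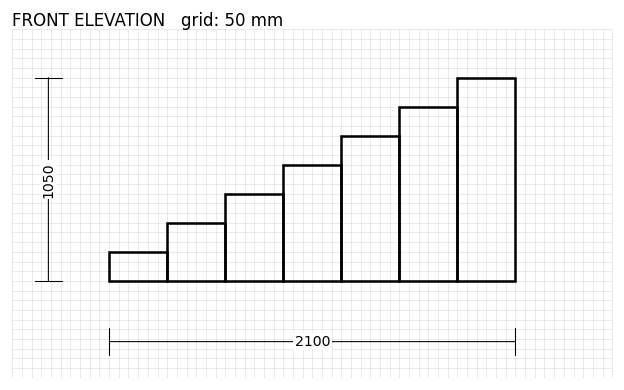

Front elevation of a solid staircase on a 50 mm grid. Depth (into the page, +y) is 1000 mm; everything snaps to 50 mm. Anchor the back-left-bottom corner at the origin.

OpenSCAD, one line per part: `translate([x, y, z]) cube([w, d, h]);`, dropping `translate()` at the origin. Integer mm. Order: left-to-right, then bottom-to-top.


cube([300, 1000, 150]);
translate([300, 0, 0]) cube([300, 1000, 300]);
translate([600, 0, 0]) cube([300, 1000, 450]);
translate([900, 0, 0]) cube([300, 1000, 600]);
translate([1200, 0, 0]) cube([300, 1000, 750]);
translate([1500, 0, 0]) cube([300, 1000, 900]);
translate([1800, 0, 0]) cube([300, 1000, 1050]);


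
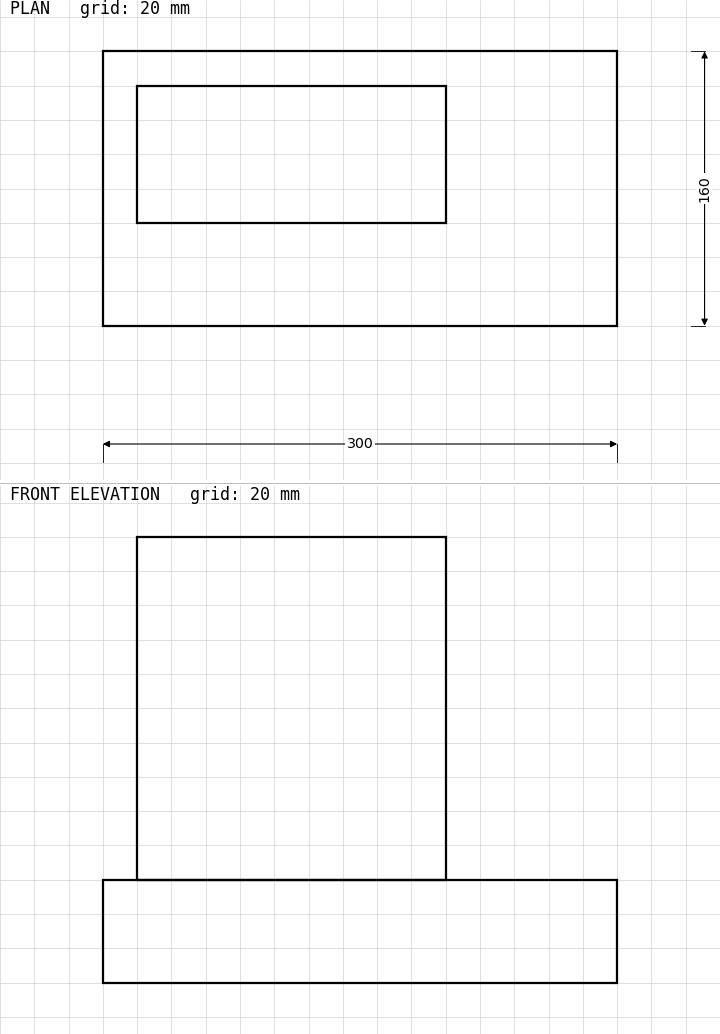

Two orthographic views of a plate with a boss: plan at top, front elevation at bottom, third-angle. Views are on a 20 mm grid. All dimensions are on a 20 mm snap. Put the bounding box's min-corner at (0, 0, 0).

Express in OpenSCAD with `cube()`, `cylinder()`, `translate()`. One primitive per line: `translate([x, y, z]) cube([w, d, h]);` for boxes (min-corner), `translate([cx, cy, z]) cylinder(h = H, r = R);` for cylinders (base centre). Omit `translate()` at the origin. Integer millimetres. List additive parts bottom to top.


cube([300, 160, 60]);
translate([20, 60, 60]) cube([180, 80, 200]);


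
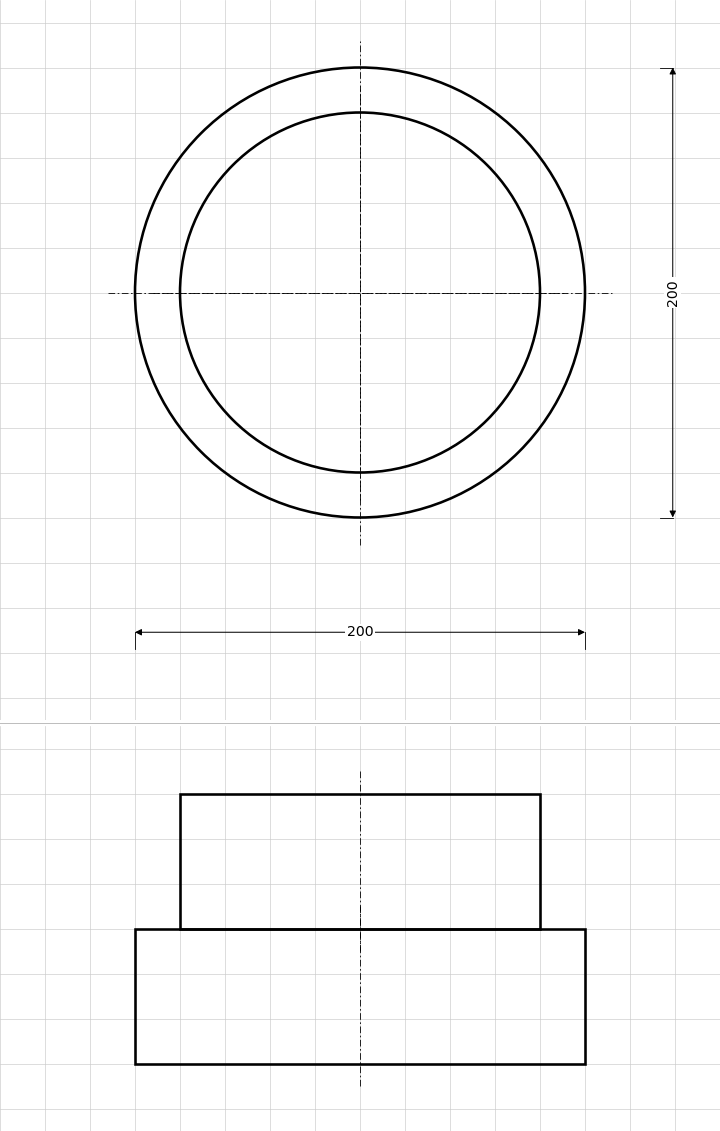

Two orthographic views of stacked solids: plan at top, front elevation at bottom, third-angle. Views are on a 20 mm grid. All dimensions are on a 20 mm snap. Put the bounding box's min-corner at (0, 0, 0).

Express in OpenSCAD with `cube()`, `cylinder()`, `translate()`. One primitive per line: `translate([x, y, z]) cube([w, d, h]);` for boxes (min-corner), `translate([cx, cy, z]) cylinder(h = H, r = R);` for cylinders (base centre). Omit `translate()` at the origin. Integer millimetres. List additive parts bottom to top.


translate([100, 100, 0]) cylinder(h = 60, r = 100);
translate([100, 100, 60]) cylinder(h = 60, r = 80);
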